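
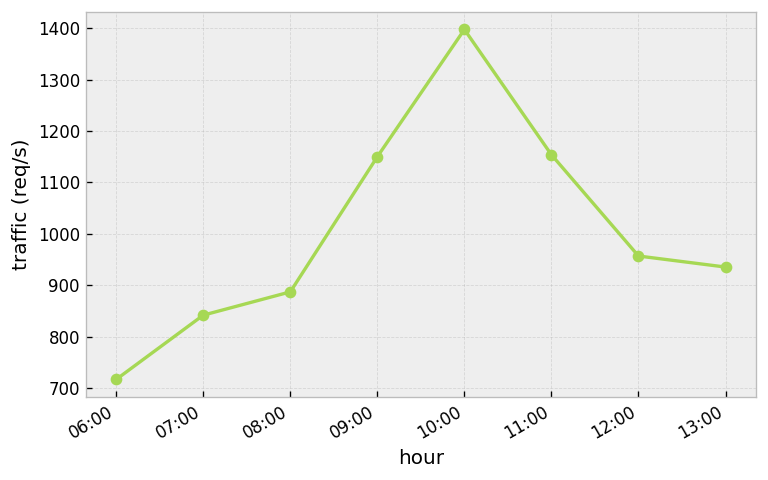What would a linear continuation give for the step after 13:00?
≈ 750

Last three: 1200, 1000, 900 → slope ≈ -150/step → next ≈ 750.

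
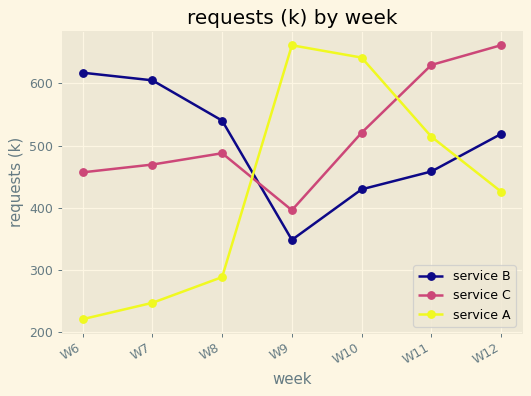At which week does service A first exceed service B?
W9

W8: service A ≈ 300 vs service B ≈ 550 (not yet); W9: service A ≈ 650 vs service B ≈ 350 (first crossover).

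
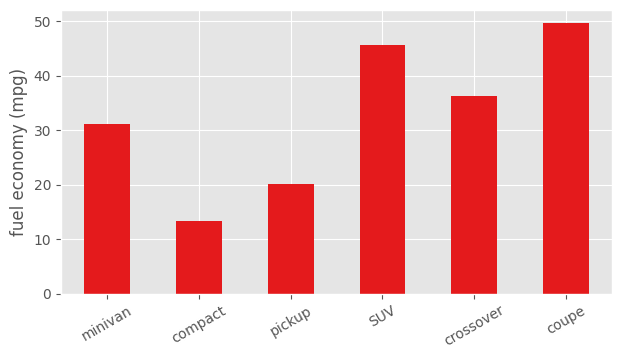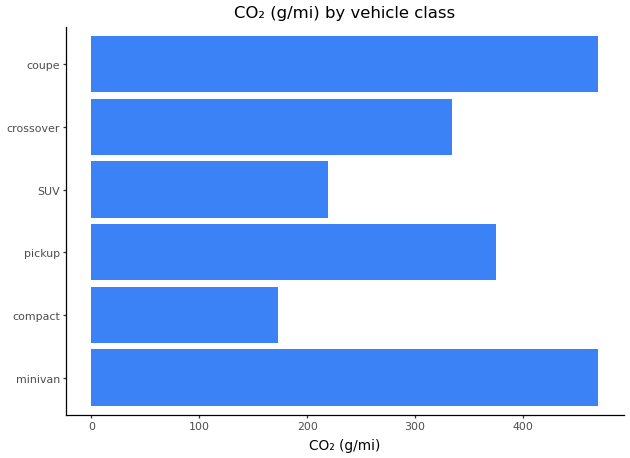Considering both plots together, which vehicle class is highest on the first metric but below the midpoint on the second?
Chart 2 median CO₂ (g/mi) ≈ 350; below-median vehicle classes: compact, SUV, crossover. Among those, SUV has the highest fuel economy (mpg) (≈ 45).

SUV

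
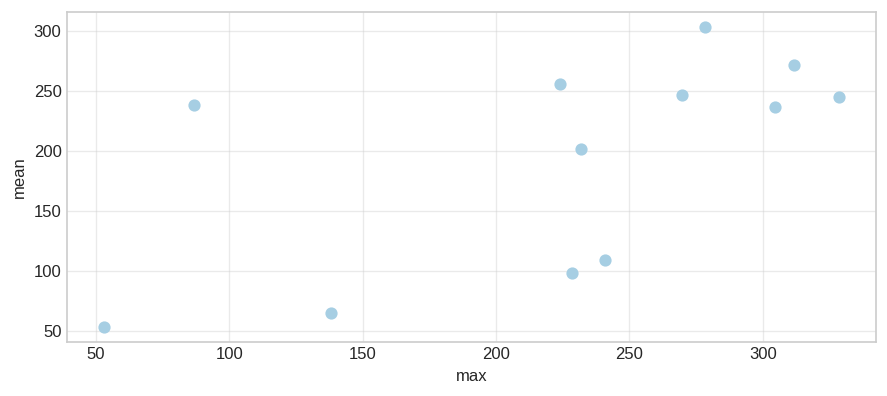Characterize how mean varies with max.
Points are positively correlated; moderate (|r| ≈ 0.6).

positive, moderate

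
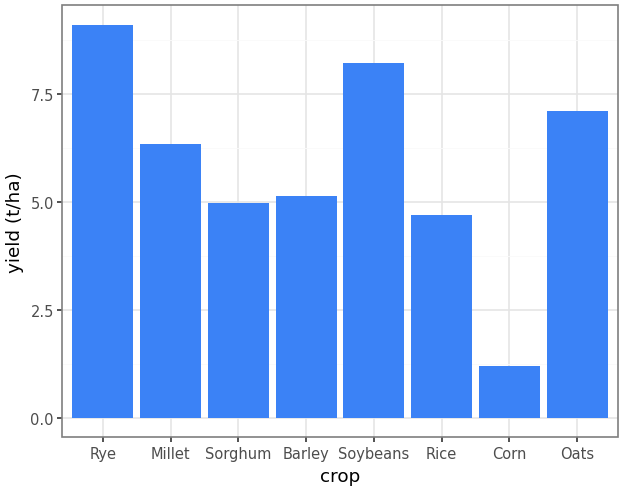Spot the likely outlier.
Corn ≈ 1; the rest sit between ≈ 5 and ≈ 9.

Corn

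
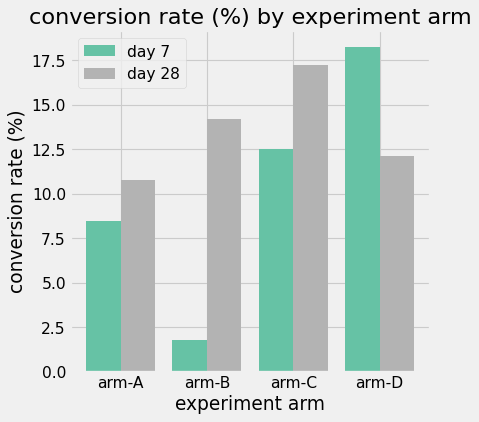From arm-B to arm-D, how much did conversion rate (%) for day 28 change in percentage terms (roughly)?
≈ -14.3%

arm-B ≈ 14, arm-D ≈ 12; (12 − 14) / 14 ≈ -14.3%.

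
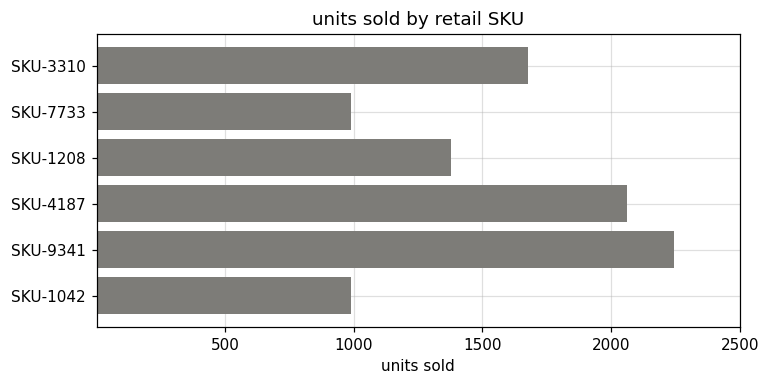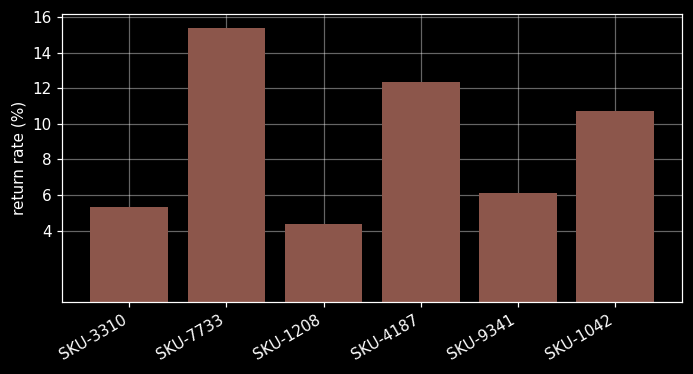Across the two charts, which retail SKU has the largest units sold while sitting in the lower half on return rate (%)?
Chart 2 median return rate (%) ≈ 8; below-median retail SKUs: SKU-3310, SKU-1208, SKU-9341. Among those, SKU-9341 has the highest units sold (≈ 2000).

SKU-9341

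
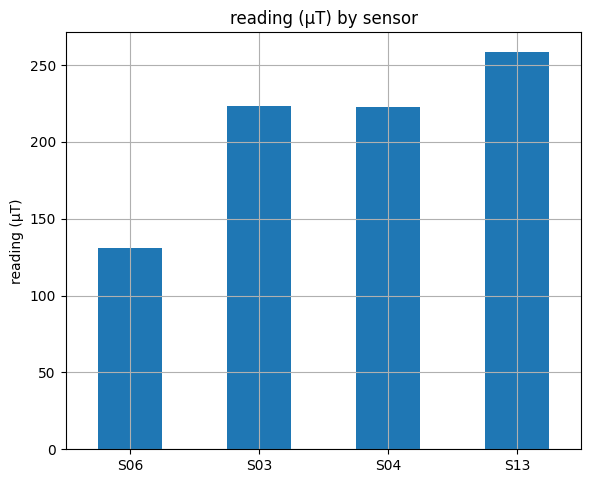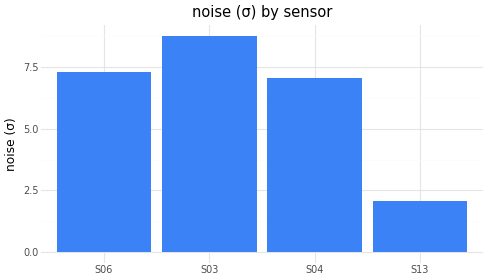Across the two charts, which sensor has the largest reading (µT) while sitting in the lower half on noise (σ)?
Chart 2 median noise (σ) ≈ 7; below-median sensors: S04, S13. Among those, S13 has the highest reading (µT) (≈ 250).

S13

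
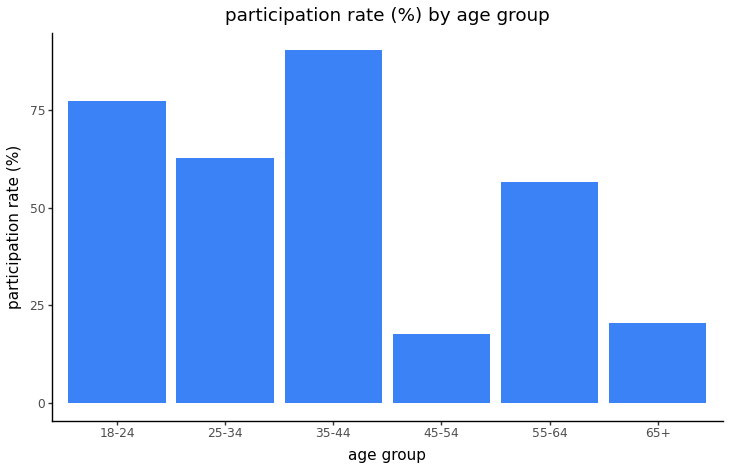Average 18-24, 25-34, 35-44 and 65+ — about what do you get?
(80 + 60 + 90 + 20) / 4 ≈ 62.

≈ 62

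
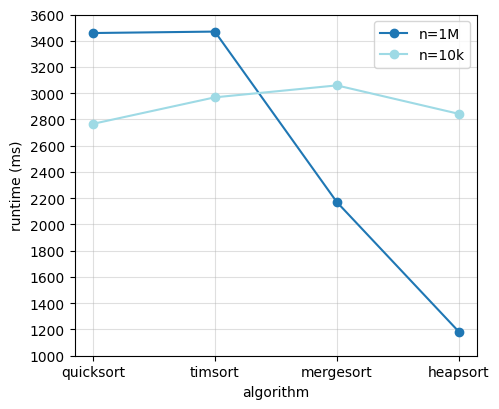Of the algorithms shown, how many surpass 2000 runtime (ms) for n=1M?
Above 2000: quicksort, timsort, mergesort.

3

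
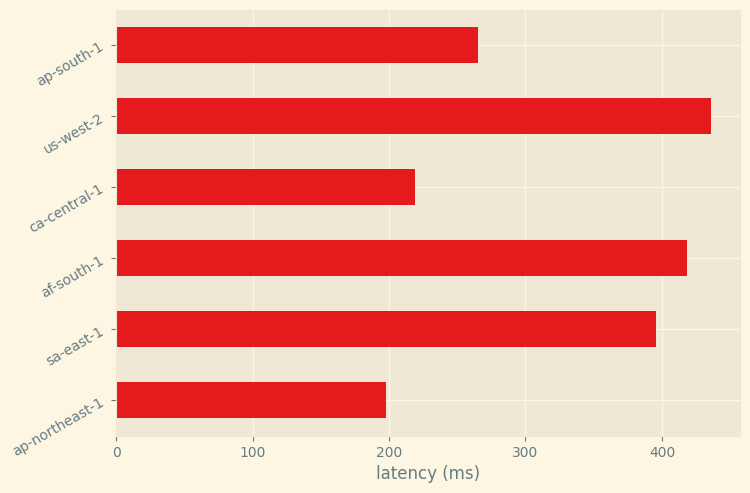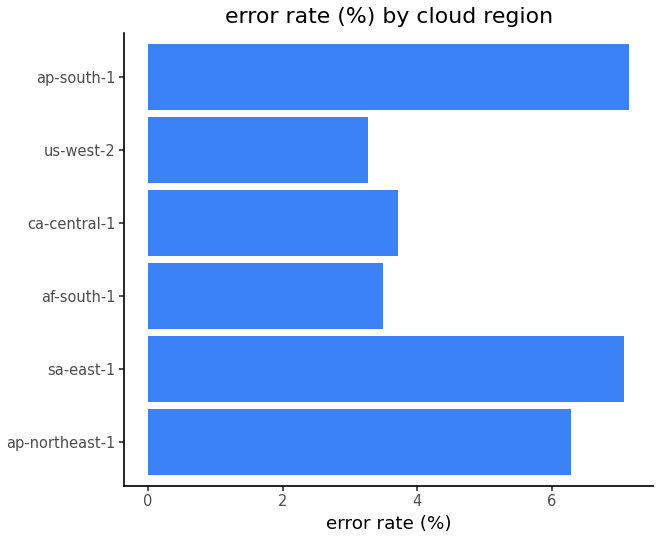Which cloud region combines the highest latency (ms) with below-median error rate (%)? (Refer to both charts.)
Chart 2 median error rate (%) ≈ 5; below-median cloud regions: af-south-1, ca-central-1, us-west-2. Among those, us-west-2 has the highest latency (ms) (≈ 450).

us-west-2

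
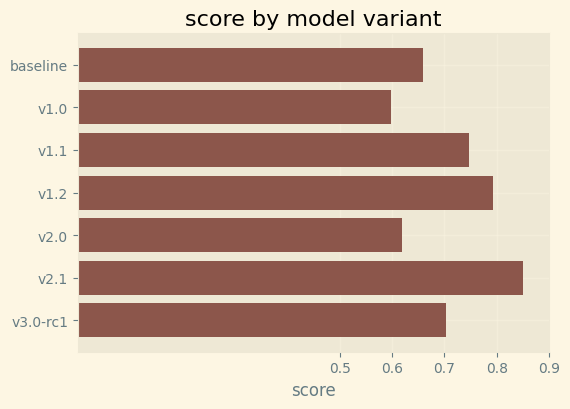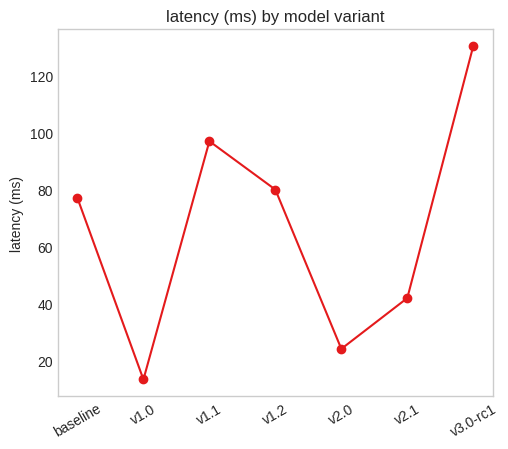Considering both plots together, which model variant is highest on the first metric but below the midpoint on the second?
Chart 2 median latency (ms) ≈ 80; below-median model variants: v1.0, v2.0, v2.1. Among those, v2.1 has the highest score (≈ 0.9).

v2.1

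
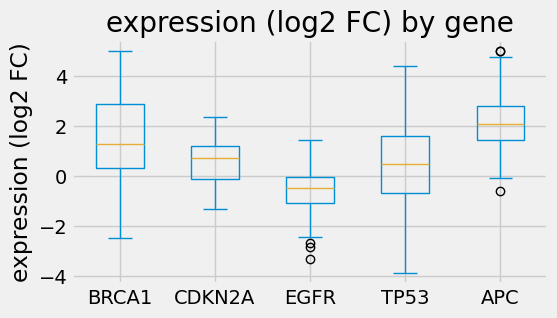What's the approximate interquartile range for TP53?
≈ 2.0

Q3 ≈ 1.5, Q1 ≈ -0.5; IQR ≈ 2.0.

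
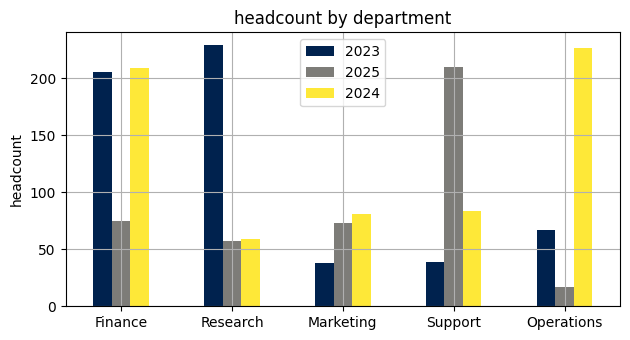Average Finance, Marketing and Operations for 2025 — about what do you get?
(80 + 80 + 20) / 3 ≈ 60.

≈ 60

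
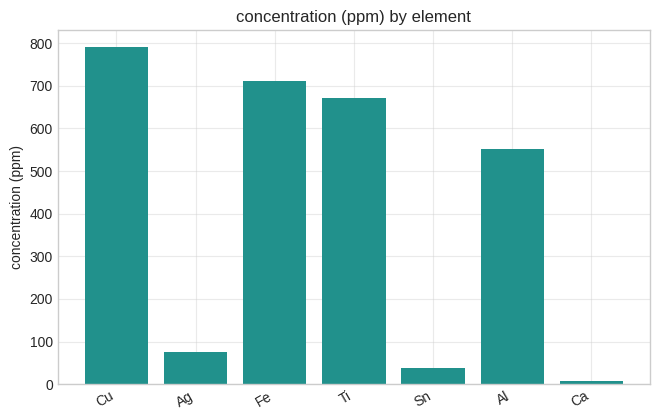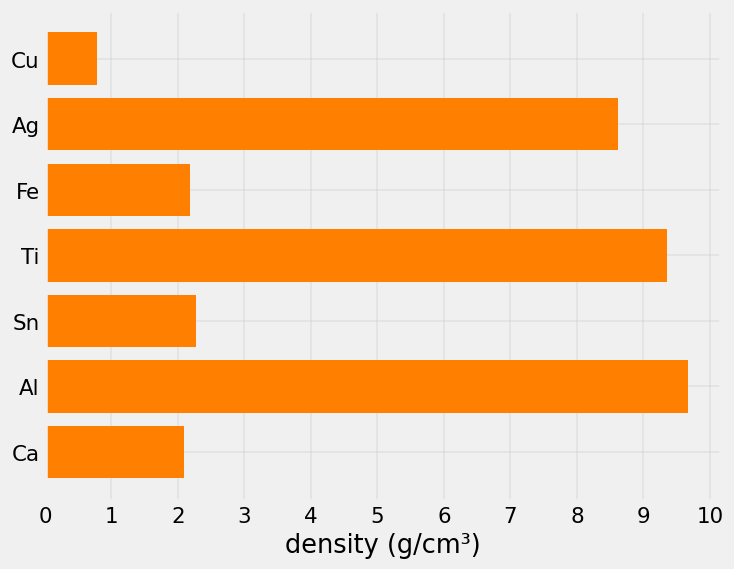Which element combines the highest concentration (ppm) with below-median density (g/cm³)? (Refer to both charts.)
Chart 2 median density (g/cm³) ≈ 2; below-median elements: Cu, Fe, Ca. Among those, Cu has the highest concentration (ppm) (≈ 800).

Cu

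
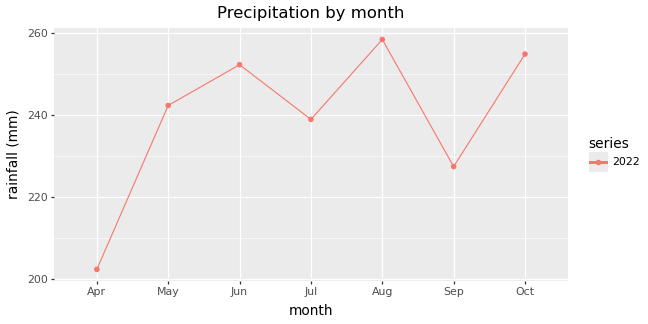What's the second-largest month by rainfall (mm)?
Oct

Top 3: Aug ≈ 260, Oct ≈ 255, Jun ≈ 250.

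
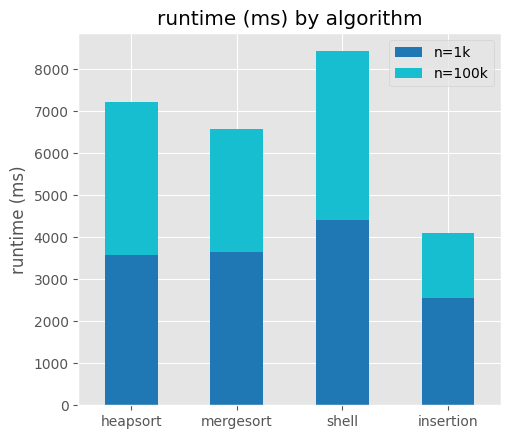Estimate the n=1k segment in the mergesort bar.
≈ 4000

n=1k top ≈ 4000, bottom ≈ 0; segment ≈ 4000.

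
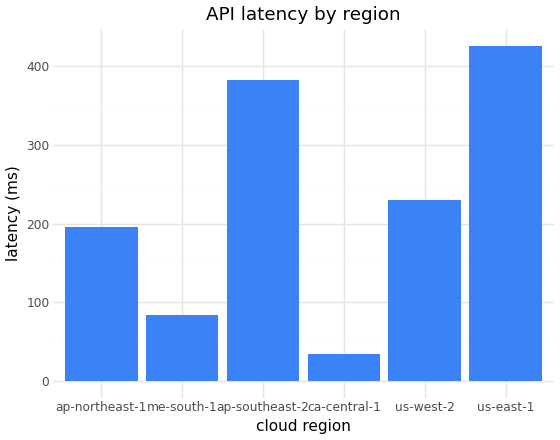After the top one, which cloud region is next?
ap-southeast-2

Top 3: us-east-1 ≈ 450, ap-southeast-2 ≈ 400, us-west-2 ≈ 250.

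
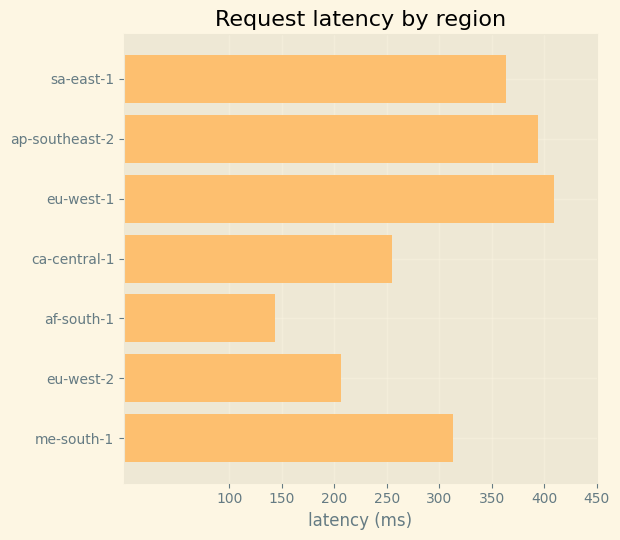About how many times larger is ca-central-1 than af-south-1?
≈ 1.67×

ca-central-1 ≈ 250, af-south-1 ≈ 150; 250/150 ≈ 1.67.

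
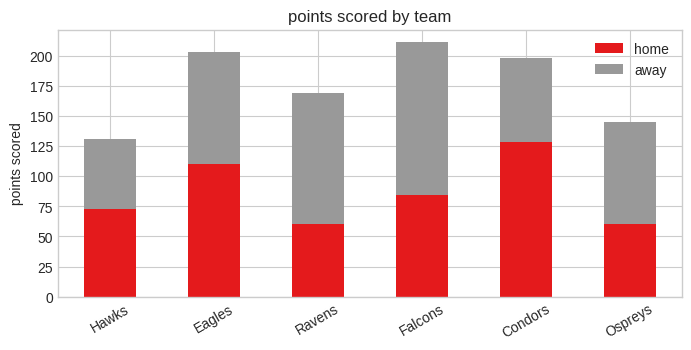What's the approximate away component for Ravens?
≈ 100

away top ≈ 160, bottom ≈ 60; segment ≈ 100.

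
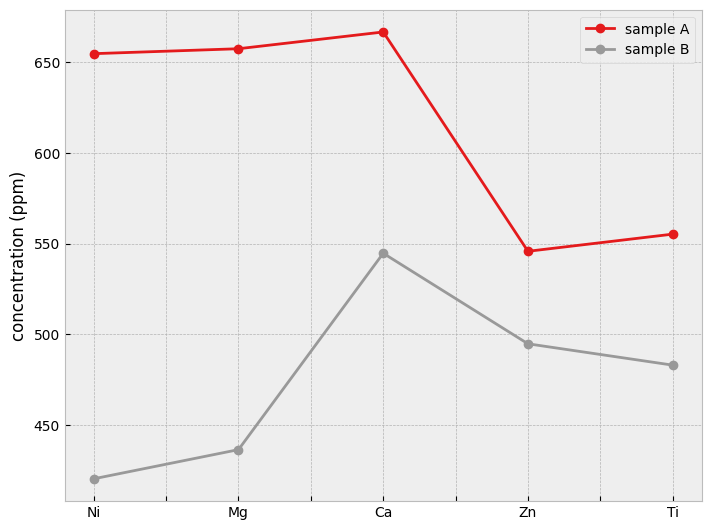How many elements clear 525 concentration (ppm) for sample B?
Above 525: Ca.

1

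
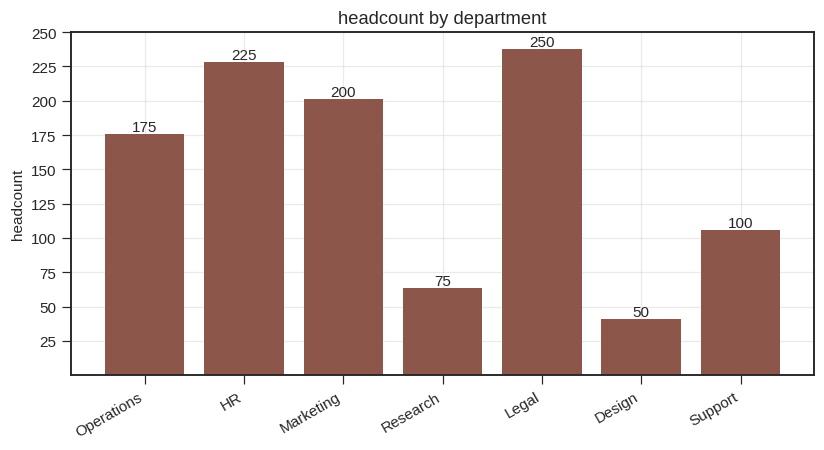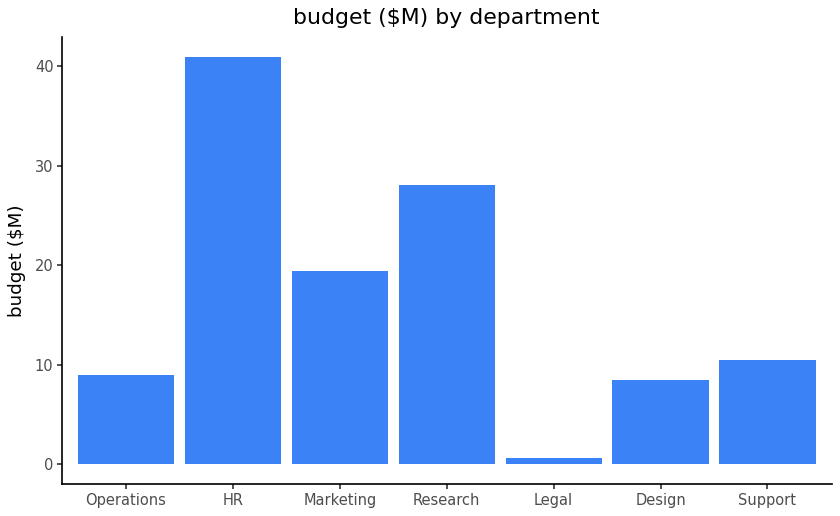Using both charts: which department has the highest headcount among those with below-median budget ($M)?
Legal

Chart 2 median budget ($M) ≈ 10; below-median departments: Operations, Legal, Design. Among those, Legal has the highest headcount (≈ 250).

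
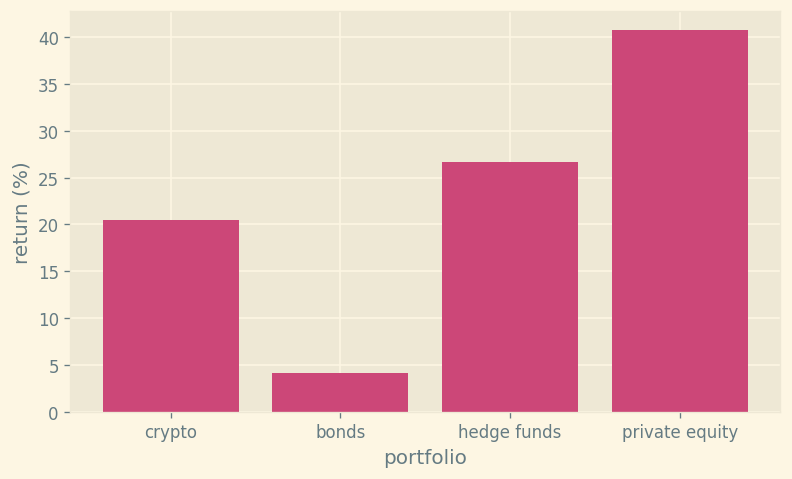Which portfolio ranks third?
Top 4: private equity ≈ 40, hedge funds ≈ 25, crypto ≈ 20, bonds ≈ 5.

crypto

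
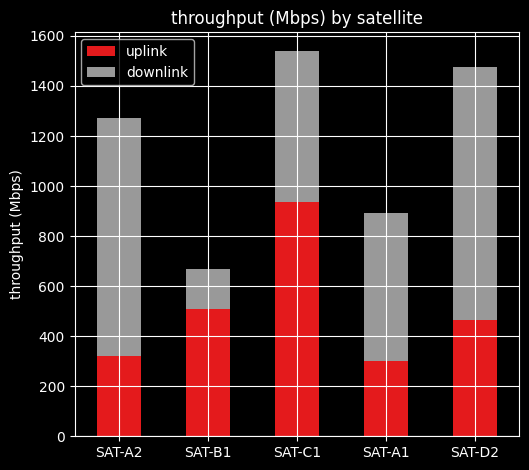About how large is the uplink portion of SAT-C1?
uplink top ≈ 1000, bottom ≈ 0; segment ≈ 1000.

≈ 1000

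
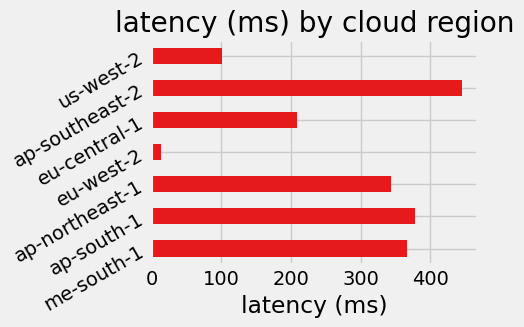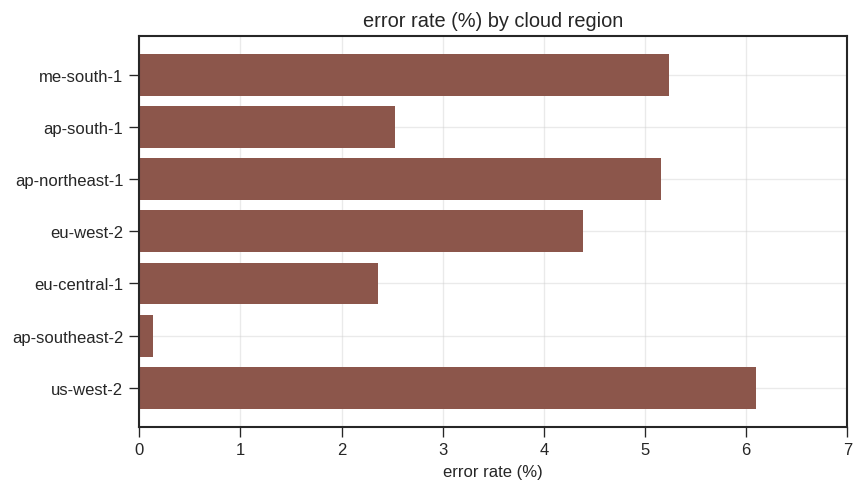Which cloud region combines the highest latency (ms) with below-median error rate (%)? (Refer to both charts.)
Chart 2 median error rate (%) ≈ 4; below-median cloud regions: ap-south-1, eu-central-1, ap-southeast-2. Among those, ap-southeast-2 has the highest latency (ms) (≈ 450).

ap-southeast-2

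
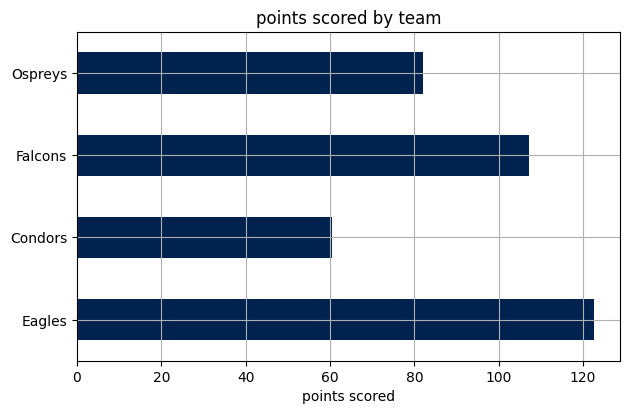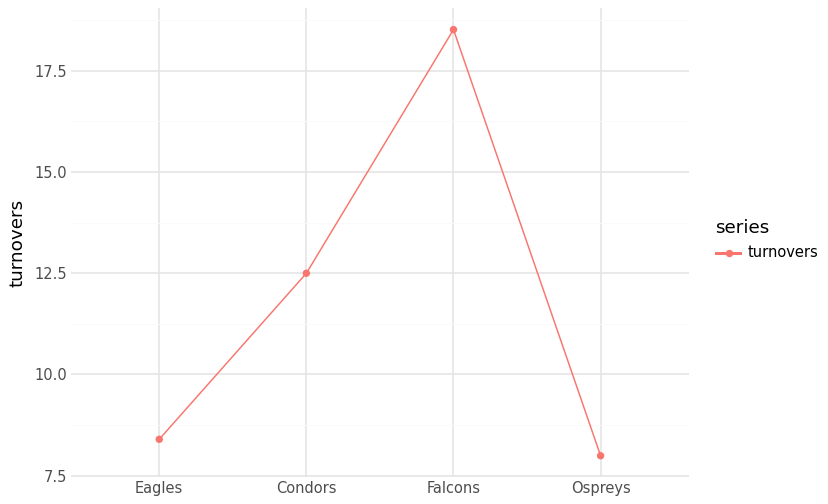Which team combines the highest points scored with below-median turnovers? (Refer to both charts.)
Eagles

Chart 2 median turnovers ≈ 10; below-median teams: Eagles, Ospreys. Among those, Eagles has the highest points scored (≈ 120).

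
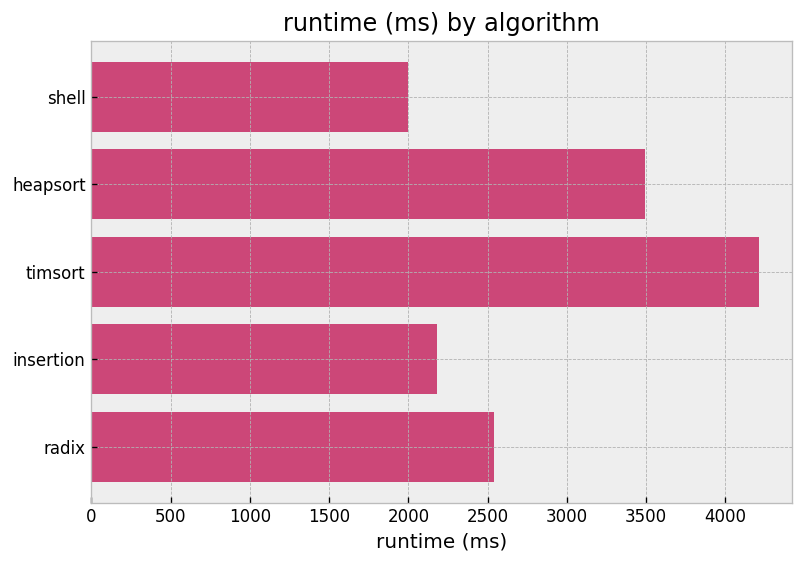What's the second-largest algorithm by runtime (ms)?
heapsort

Top 3: timsort ≈ 4000, heapsort ≈ 3500, radix ≈ 2500.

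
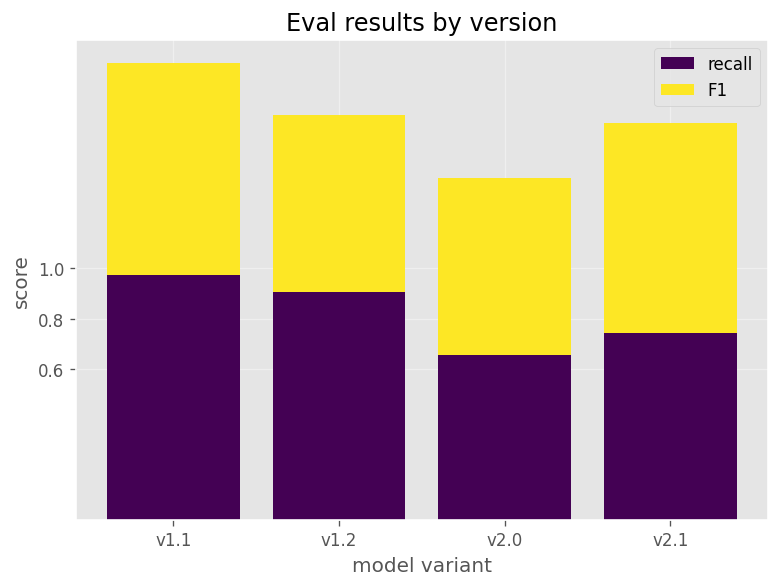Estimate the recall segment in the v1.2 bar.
≈ 1.0

recall top ≈ 1.0, bottom ≈ 0.0; segment ≈ 1.0.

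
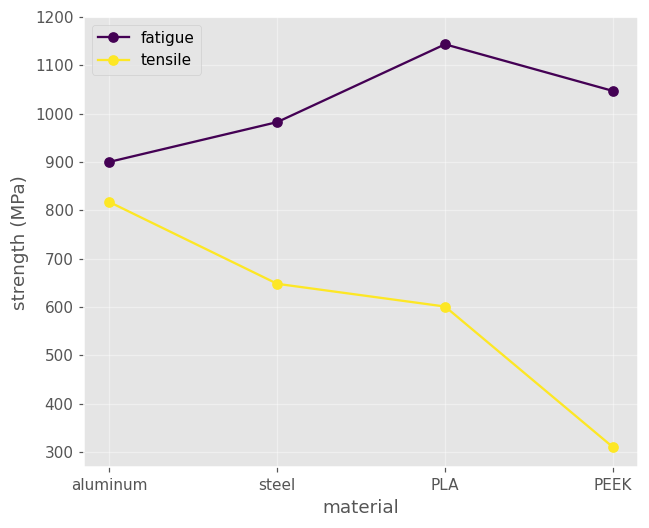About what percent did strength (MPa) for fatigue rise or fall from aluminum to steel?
aluminum ≈ 900, steel ≈ 1000; (1000 − 900) / 900 ≈ +11.1%.

≈ +11.1%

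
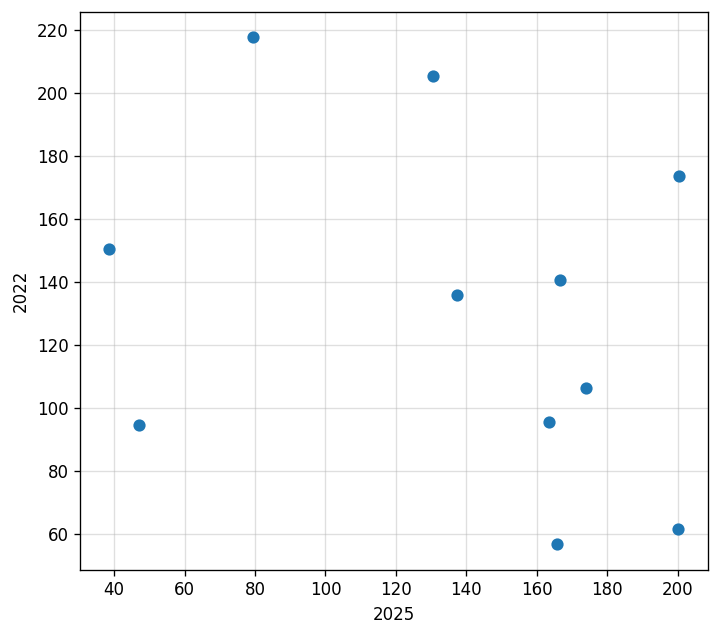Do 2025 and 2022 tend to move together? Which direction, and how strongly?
negative, weak

Points are negatively correlated; weak (|r| ≈ 0.3).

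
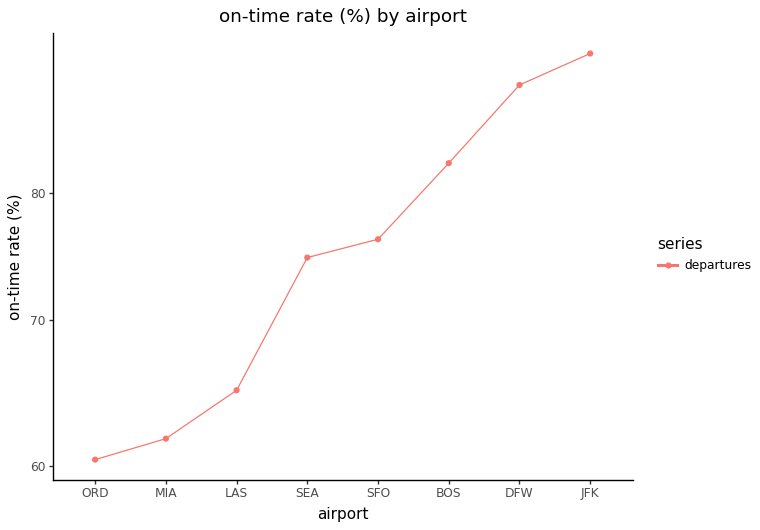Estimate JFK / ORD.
JFK ≈ 95, ORD ≈ 60; 95/60 ≈ 1.58.

≈ 1.58×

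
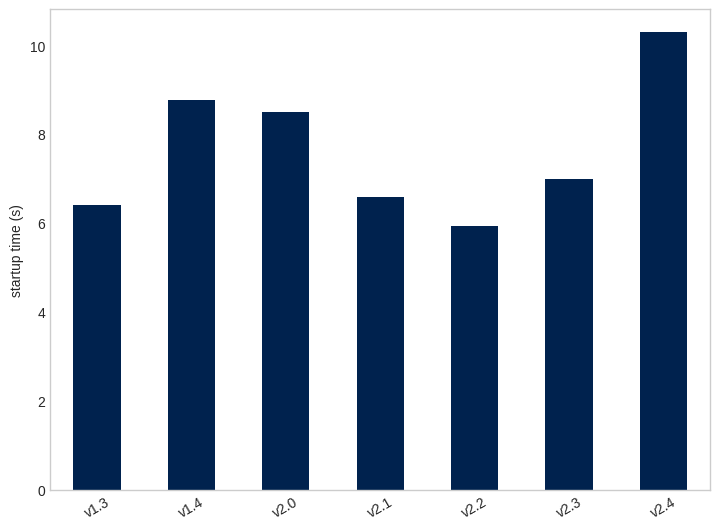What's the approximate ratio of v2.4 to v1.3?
≈ 1.67×

v2.4 ≈ 10, v1.3 ≈ 6; 10/6 ≈ 1.67.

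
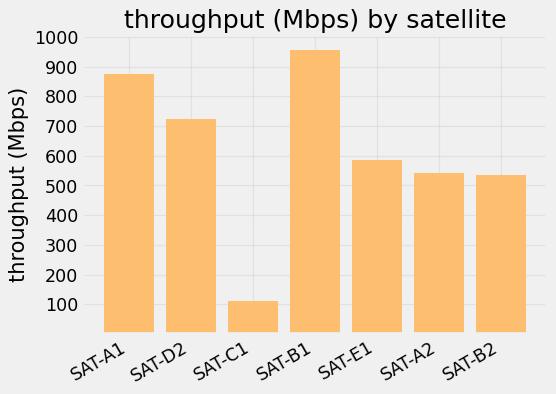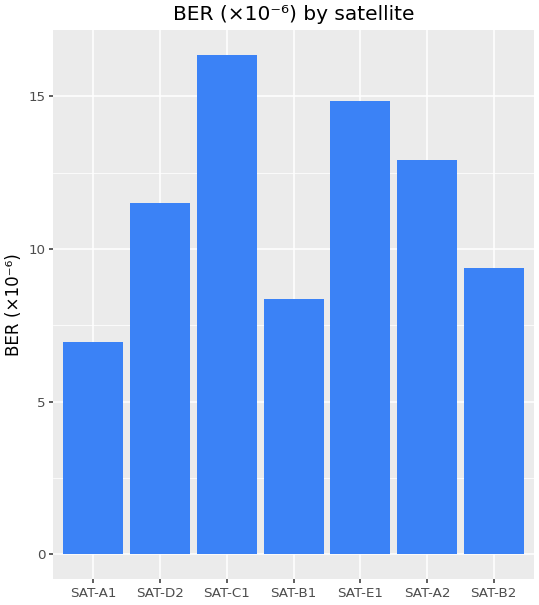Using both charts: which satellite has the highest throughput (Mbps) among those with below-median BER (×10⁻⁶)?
SAT-B1

Chart 2 median BER (×10⁻⁶) ≈ 12; below-median satellites: SAT-A1, SAT-B1, SAT-B2. Among those, SAT-B1 has the highest throughput (Mbps) (≈ 1000).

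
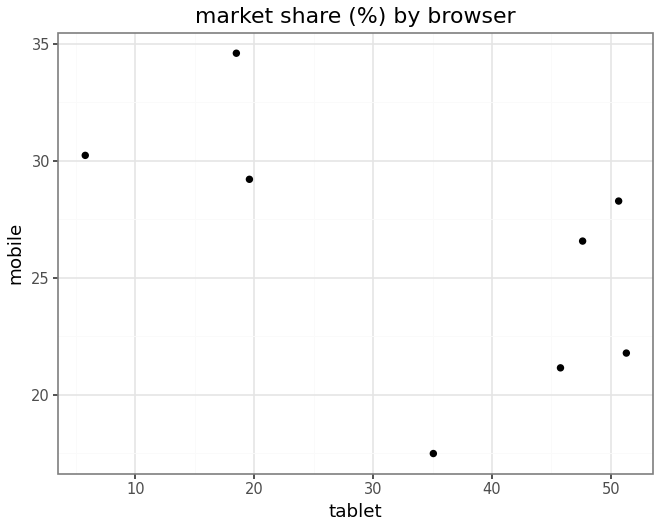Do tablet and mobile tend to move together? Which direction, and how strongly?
Points are negatively correlated; moderate (|r| ≈ 0.6).

negative, moderate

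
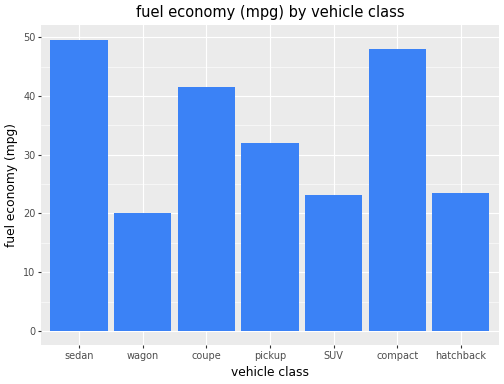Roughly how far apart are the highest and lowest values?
≈ 30

Max sedan ≈ 50, min wagon ≈ 20; range ≈ 30.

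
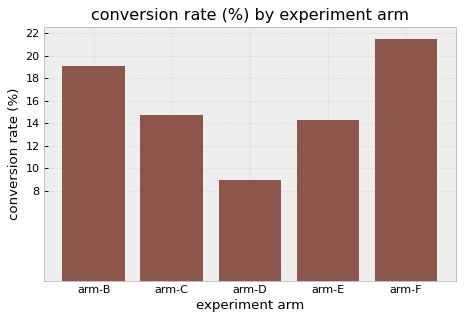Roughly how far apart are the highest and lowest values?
≈ 14

Max arm-F ≈ 22, min arm-D ≈ 8; range ≈ 14.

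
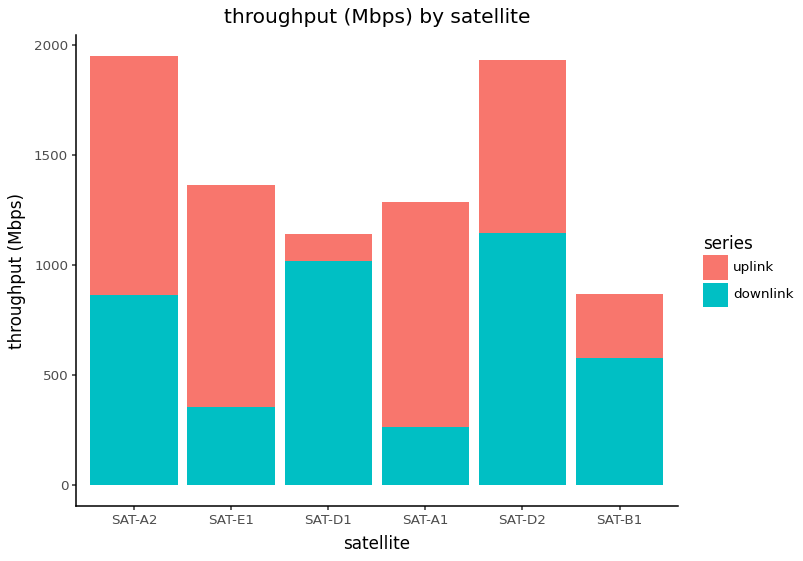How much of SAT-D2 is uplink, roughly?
uplink top ≈ 2000, bottom ≈ 1200; segment ≈ 800.

≈ 800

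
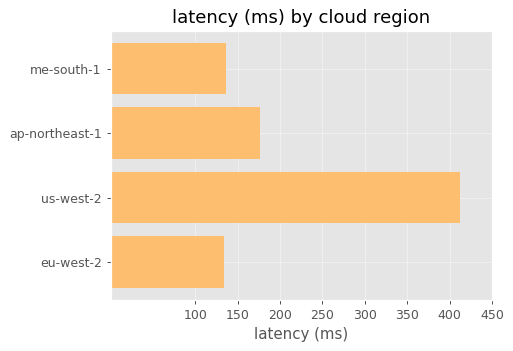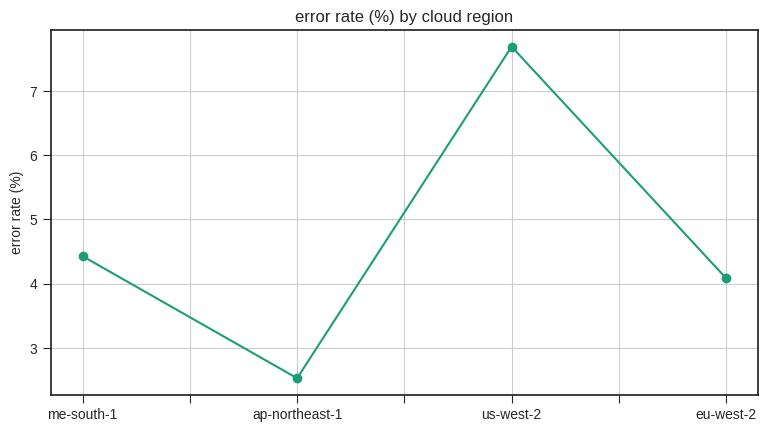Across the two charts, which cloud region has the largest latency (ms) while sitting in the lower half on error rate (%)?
ap-northeast-1

Chart 2 median error rate (%) ≈ 4; below-median cloud regions: ap-northeast-1, eu-west-2. Among those, ap-northeast-1 has the highest latency (ms) (≈ 200).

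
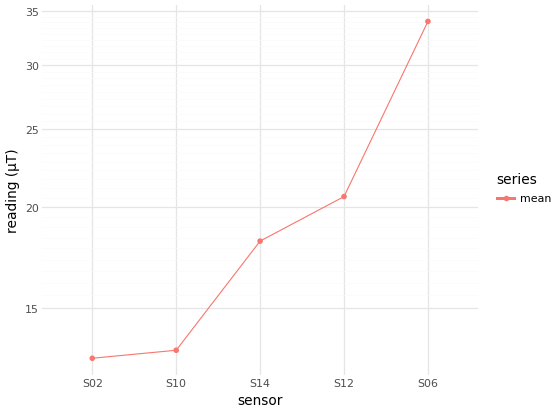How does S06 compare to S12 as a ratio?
S06 ≈ 34, S12 ≈ 20; 34/20 ≈ 1.7.

≈ 1.7×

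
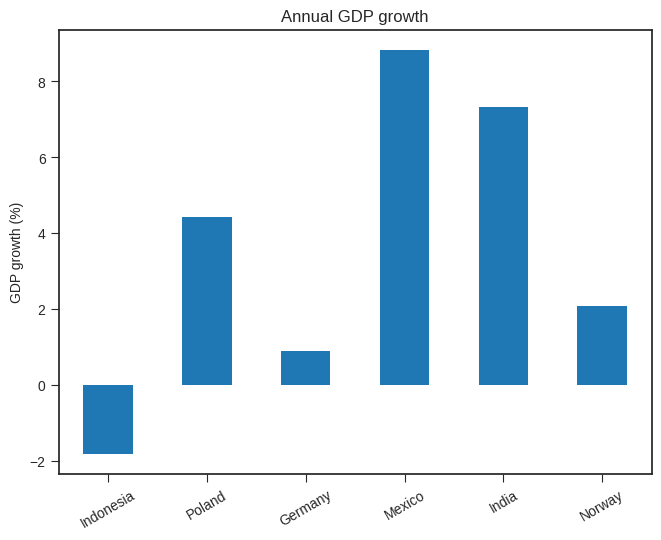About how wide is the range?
≈ 11

Max Mexico ≈ 9, min Indonesia ≈ -2; range ≈ 11.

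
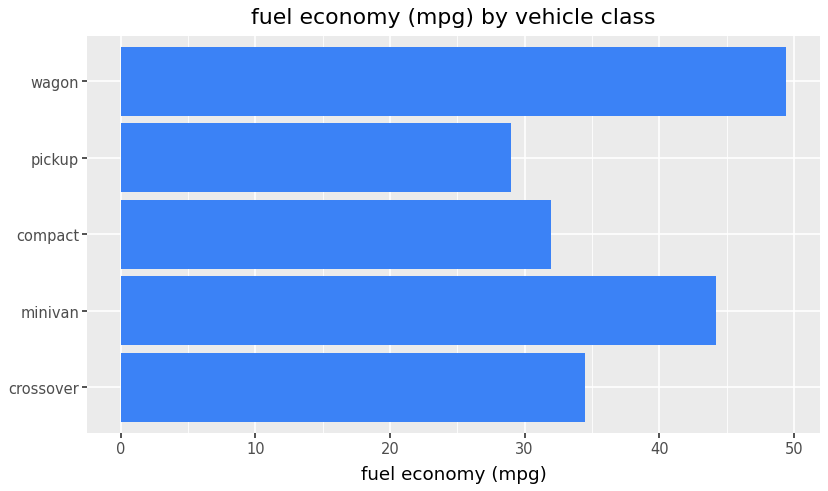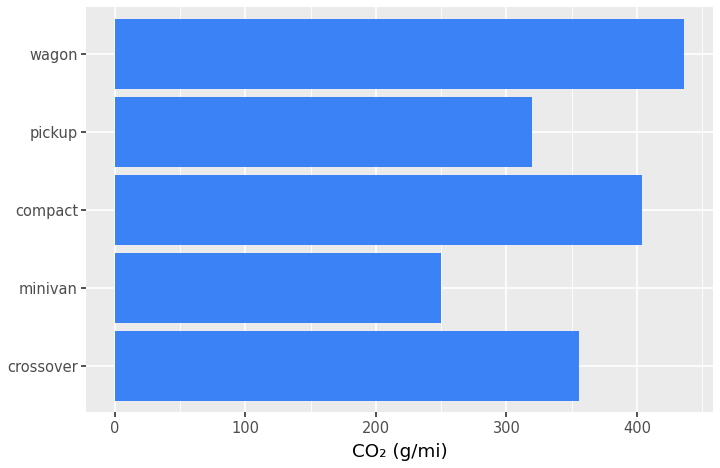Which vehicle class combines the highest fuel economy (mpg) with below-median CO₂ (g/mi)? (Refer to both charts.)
Chart 2 median CO₂ (g/mi) ≈ 350; below-median vehicle classes: minivan, pickup. Among those, minivan has the highest fuel economy (mpg) (≈ 45).

minivan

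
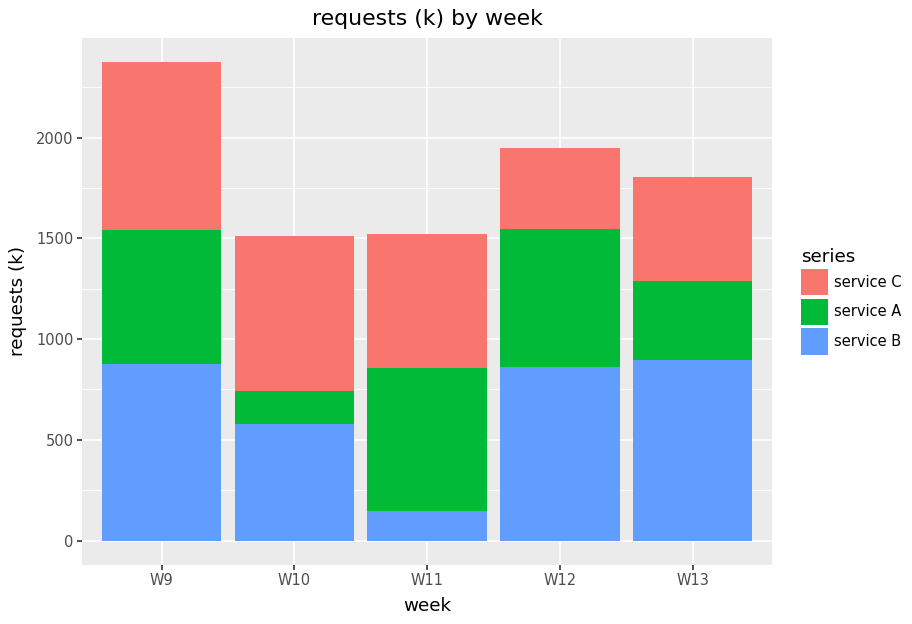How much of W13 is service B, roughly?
service B top ≈ 800, bottom ≈ 0; segment ≈ 800.

≈ 800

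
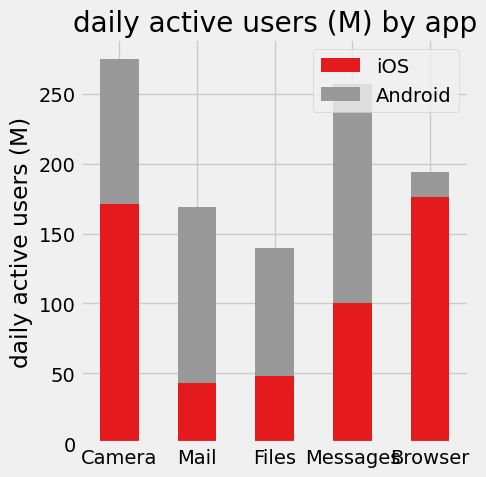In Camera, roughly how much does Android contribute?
Android top ≈ 275, bottom ≈ 175; segment ≈ 100.

≈ 100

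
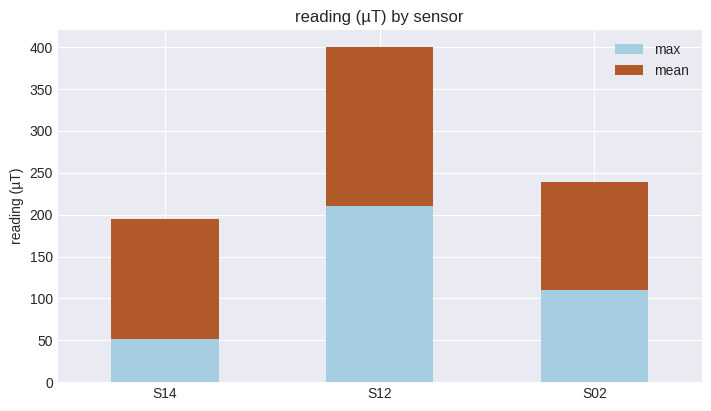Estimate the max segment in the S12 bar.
≈ 200

max top ≈ 200, bottom ≈ 0; segment ≈ 200.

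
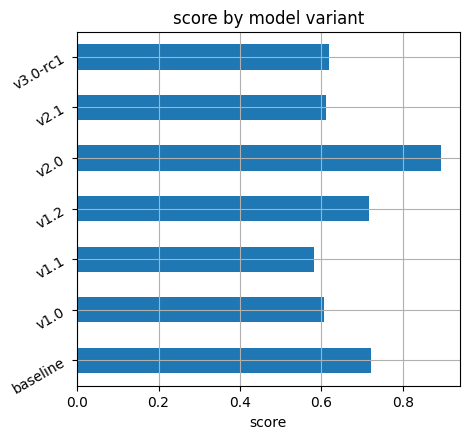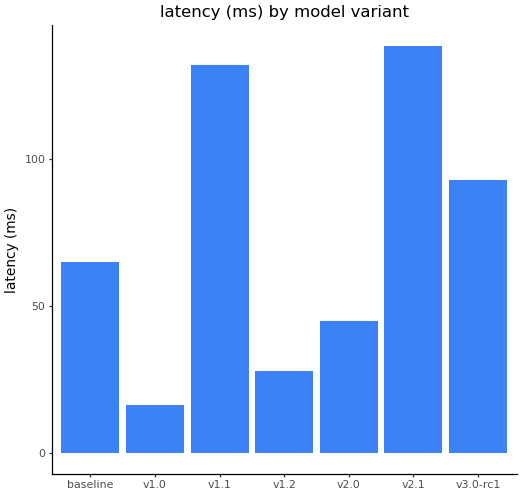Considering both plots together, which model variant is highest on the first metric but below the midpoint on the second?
Chart 2 median latency (ms) ≈ 60; below-median model variants: v1.0, v1.2, v2.0. Among those, v2.0 has the highest score (≈ 0.9).

v2.0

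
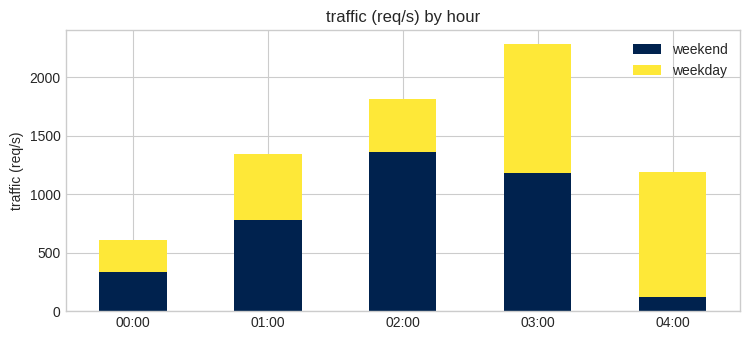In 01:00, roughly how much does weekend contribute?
≈ 800

weekend top ≈ 800, bottom ≈ 0; segment ≈ 800.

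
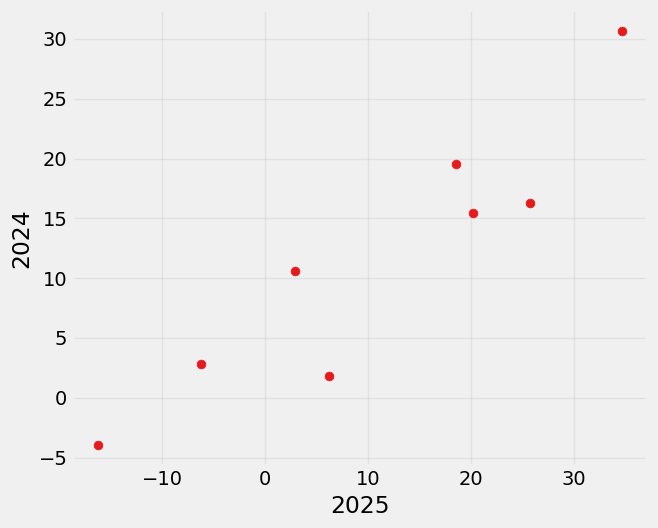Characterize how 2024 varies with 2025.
positive, strong

Points are positively correlated; strong (|r| ≈ 0.9).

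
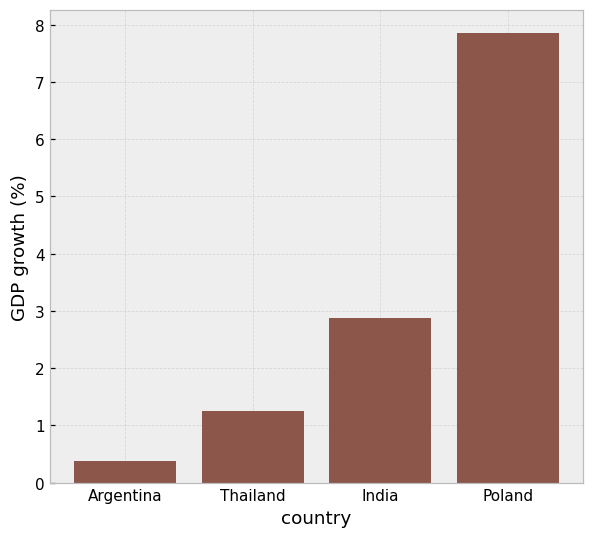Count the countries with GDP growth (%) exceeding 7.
Above 7: Poland.

1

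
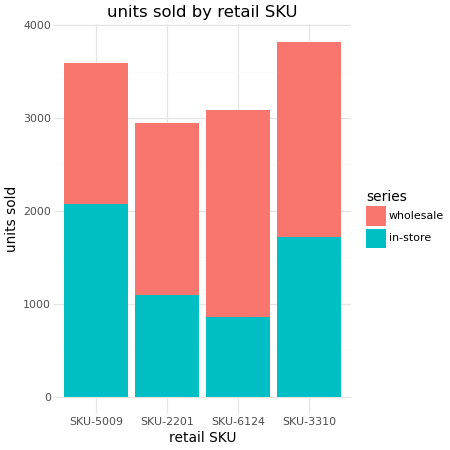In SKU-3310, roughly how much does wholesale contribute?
wholesale top ≈ 4000, bottom ≈ 1500; segment ≈ 2500.

≈ 2500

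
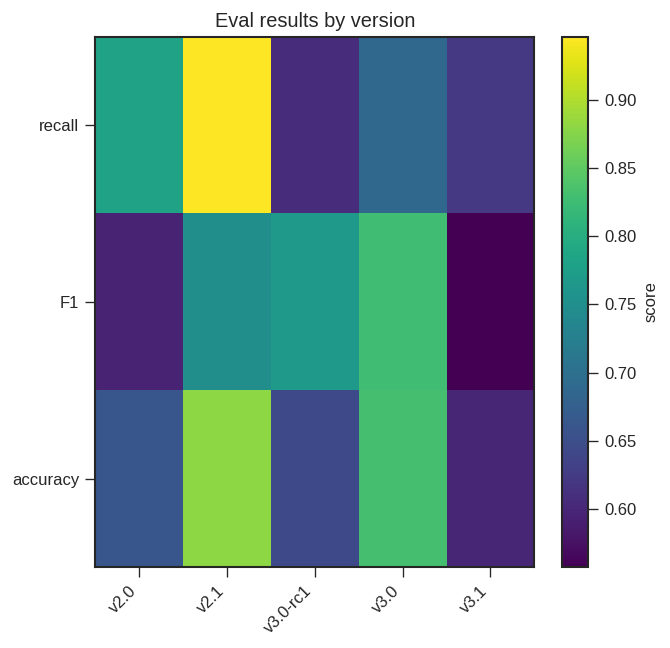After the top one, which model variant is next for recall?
Top 3 for recall: v2.1 ≈ 0.95, v2.0 ≈ 0.80, v3.0 ≈ 0.70.

v2.0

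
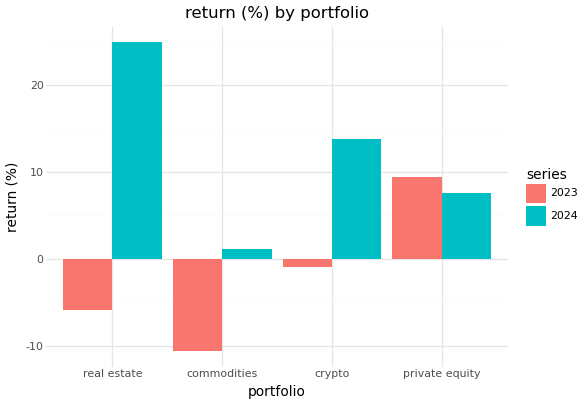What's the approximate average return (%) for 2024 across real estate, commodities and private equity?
≈ 12

(25 + 0 + 10) / 3 ≈ 12.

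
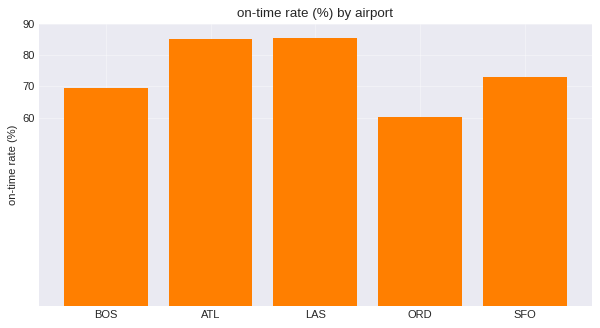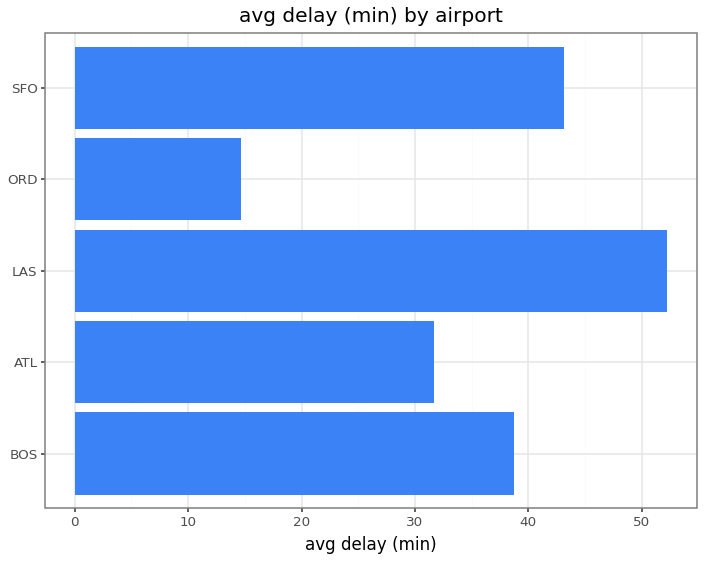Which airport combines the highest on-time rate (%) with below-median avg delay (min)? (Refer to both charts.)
Chart 2 median avg delay (min) ≈ 40; below-median airports: ATL, ORD. Among those, ATL has the highest on-time rate (%) (≈ 90).

ATL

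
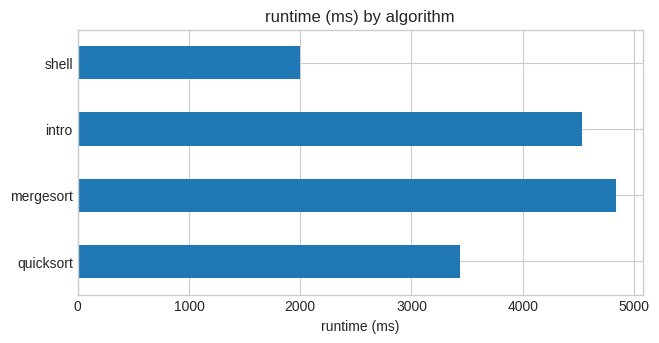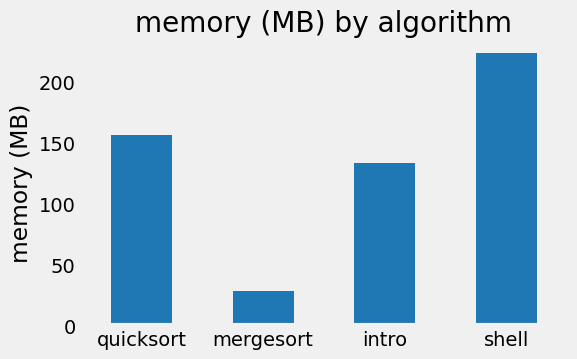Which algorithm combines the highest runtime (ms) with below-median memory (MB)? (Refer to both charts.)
Chart 2 median memory (MB) ≈ 150; below-median algorithms: mergesort, intro. Among those, mergesort has the highest runtime (ms) (≈ 5000).

mergesort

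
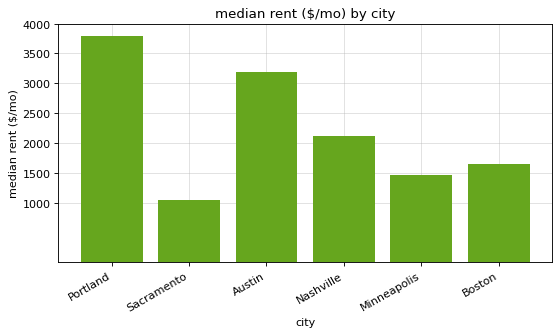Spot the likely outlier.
Portland

Portland ≈ 4000; the rest sit between ≈ 1000 and ≈ 3000.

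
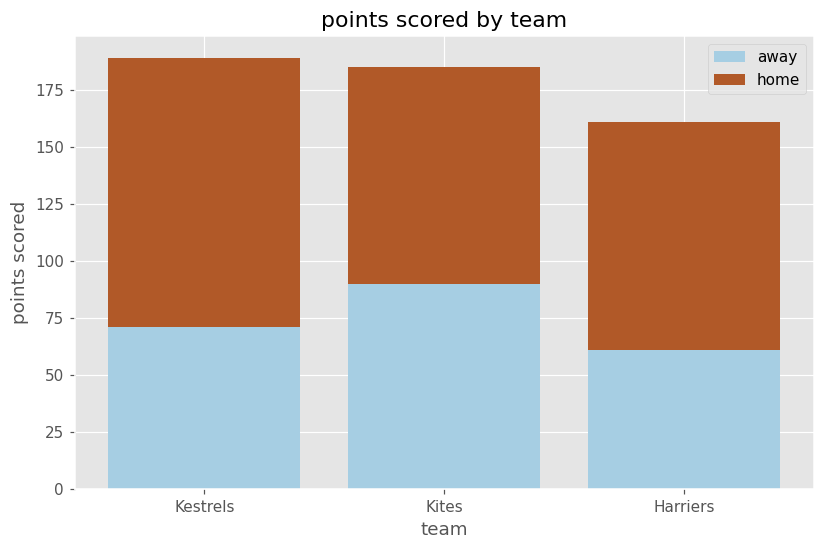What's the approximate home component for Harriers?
home top ≈ 160, bottom ≈ 60; segment ≈ 100.

≈ 100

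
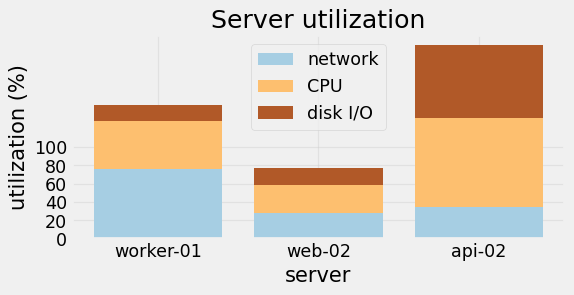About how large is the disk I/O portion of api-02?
≈ 80

disk I/O top ≈ 220, bottom ≈ 140; segment ≈ 80.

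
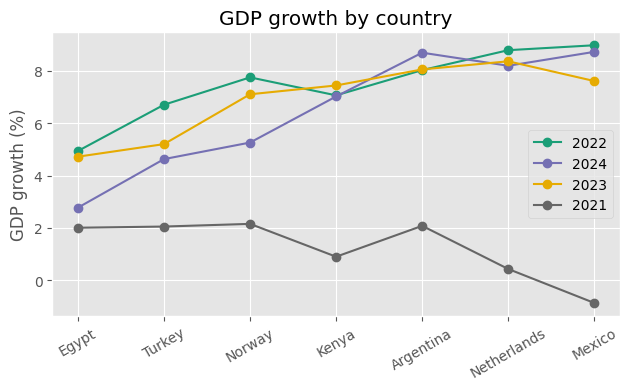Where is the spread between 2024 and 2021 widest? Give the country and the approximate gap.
Mexico, ≈ 10 %

Mexico: 2024 ≈ 9, 2021 ≈ -1 → gap ≈ 10. Next-largest (Netherlands) is only ≈ 8.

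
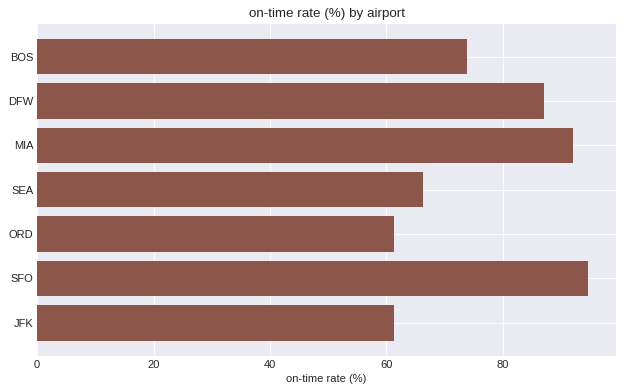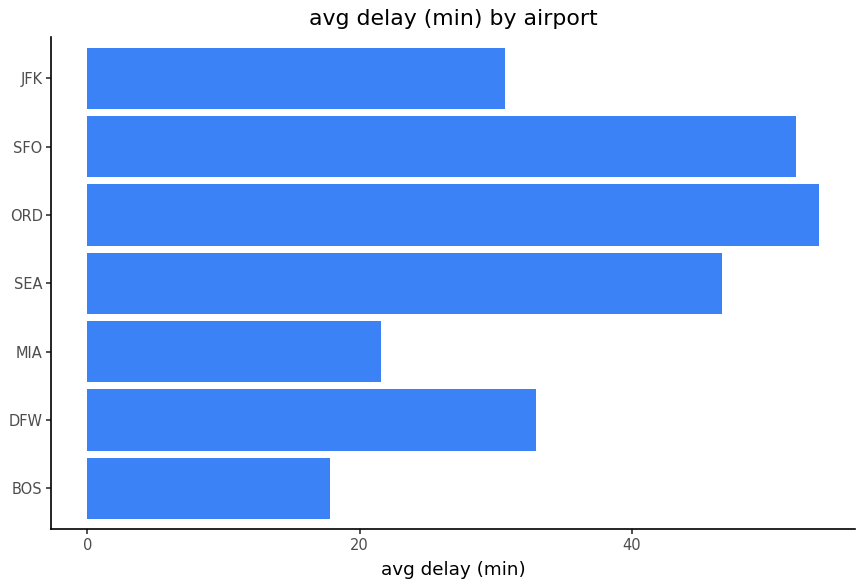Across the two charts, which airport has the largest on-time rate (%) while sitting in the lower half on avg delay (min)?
Chart 2 median avg delay (min) ≈ 35; below-median airports: BOS, MIA, JFK. Among those, MIA has the highest on-time rate (%) (≈ 90).

MIA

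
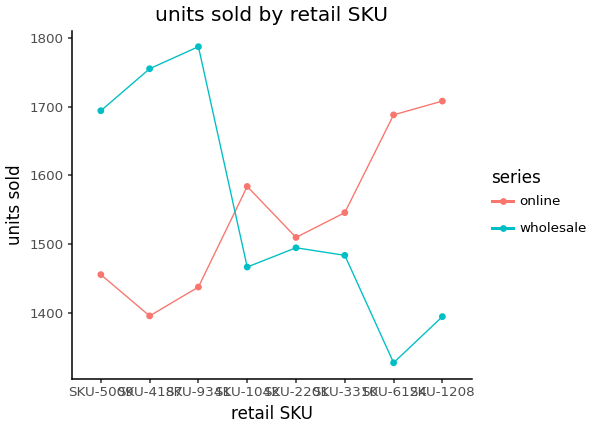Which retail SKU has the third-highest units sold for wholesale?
SKU-5009

Top 4 for wholesale: SKU-9341 ≈ 1800, SKU-4187 ≈ 1750, SKU-5009 ≈ 1700, SKU-2201 ≈ 1500.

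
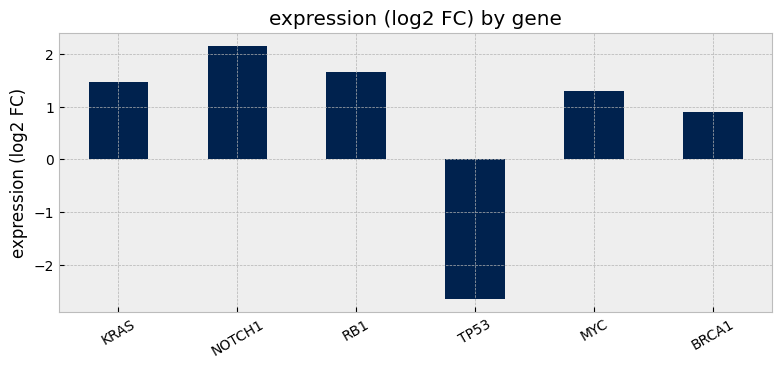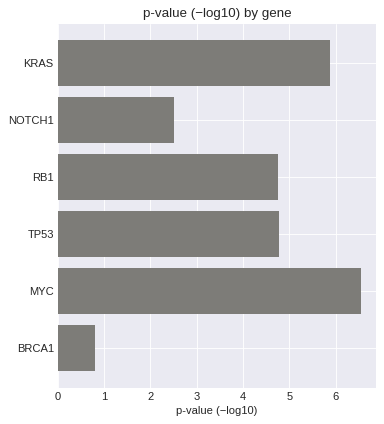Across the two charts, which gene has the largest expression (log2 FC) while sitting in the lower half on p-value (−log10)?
Chart 2 median p-value (−log10) ≈ 5; below-median genes: NOTCH1, RB1, BRCA1. Among those, NOTCH1 has the highest expression (log2 FC) (≈ 2.2).

NOTCH1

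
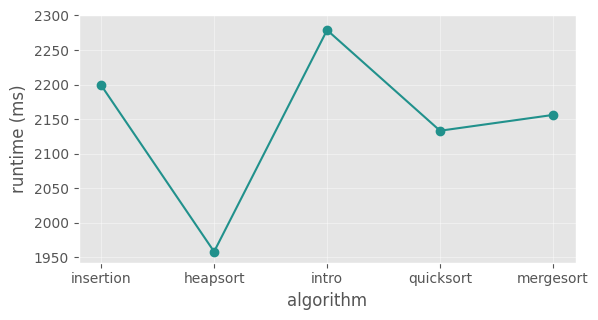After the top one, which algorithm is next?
Top 3: intro ≈ 2300, insertion ≈ 2200, mergesort ≈ 2150.

insertion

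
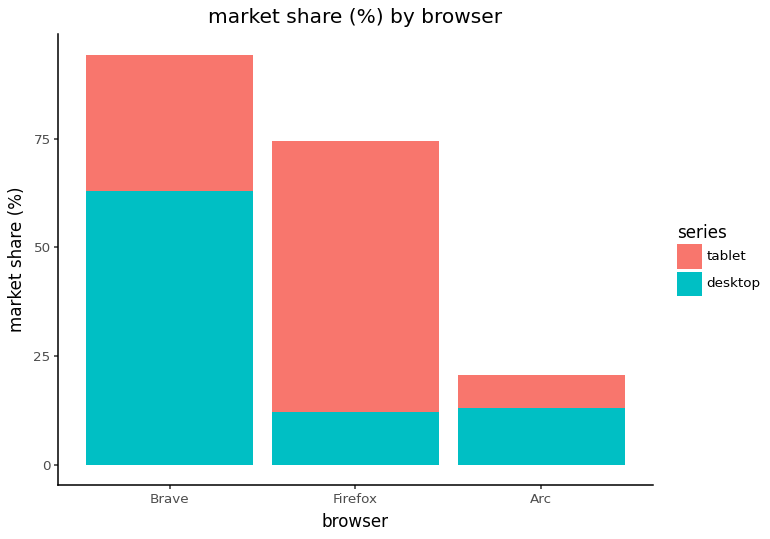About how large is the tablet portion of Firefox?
tablet top ≈ 70, bottom ≈ 10; segment ≈ 60.

≈ 60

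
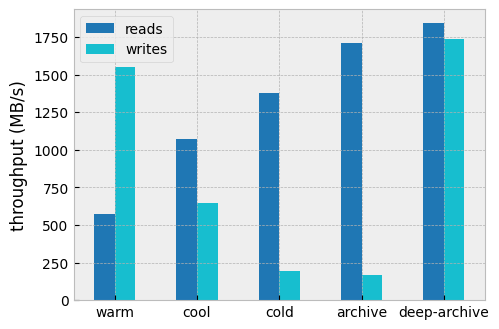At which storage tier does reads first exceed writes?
cool

warm: reads ≈ 600 vs writes ≈ 1600 (not yet); cool: reads ≈ 1000 vs writes ≈ 600 (first crossover).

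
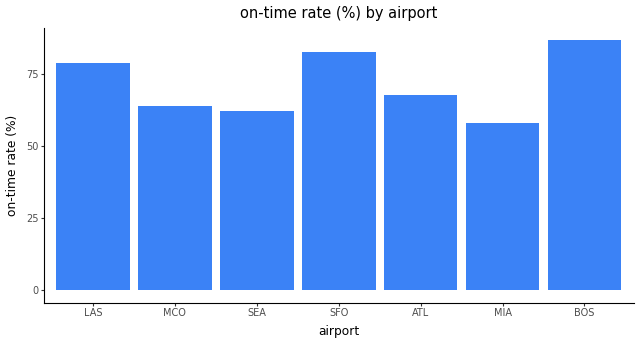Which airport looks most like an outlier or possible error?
BOS ≈ 90; the rest sit between ≈ 60 and ≈ 80.

BOS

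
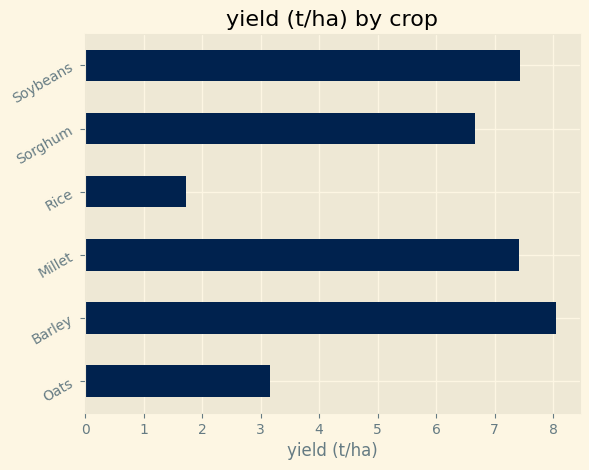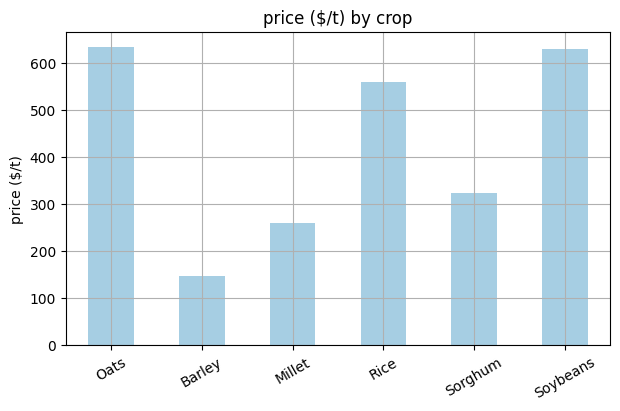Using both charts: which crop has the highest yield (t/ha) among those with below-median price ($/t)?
Barley

Chart 2 median price ($/t) ≈ 400; below-median crops: Barley, Millet, Sorghum. Among those, Barley has the highest yield (t/ha) (≈ 8).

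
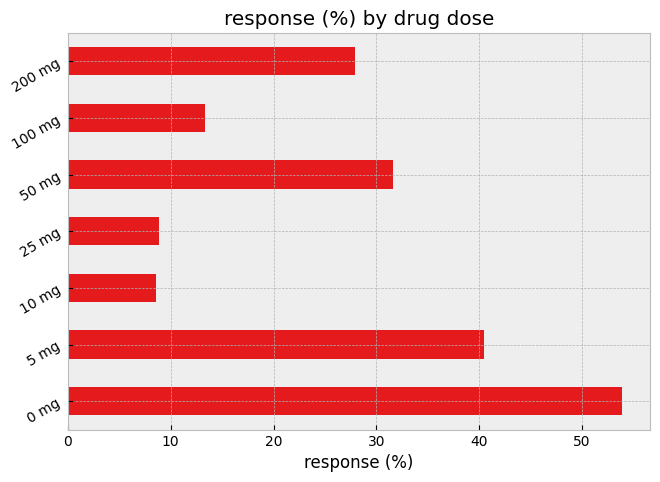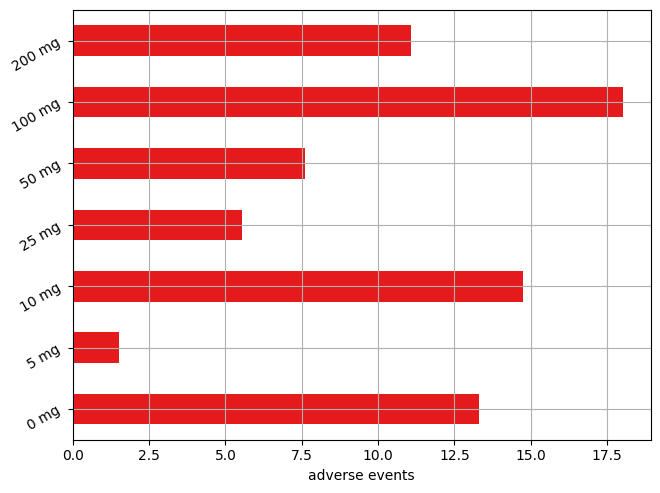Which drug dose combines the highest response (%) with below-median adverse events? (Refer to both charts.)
5 mg

Chart 2 median adverse events ≈ 12; below-median drug doses: 5 mg, 25 mg, 50 mg. Among those, 5 mg has the highest response (%) (≈ 40).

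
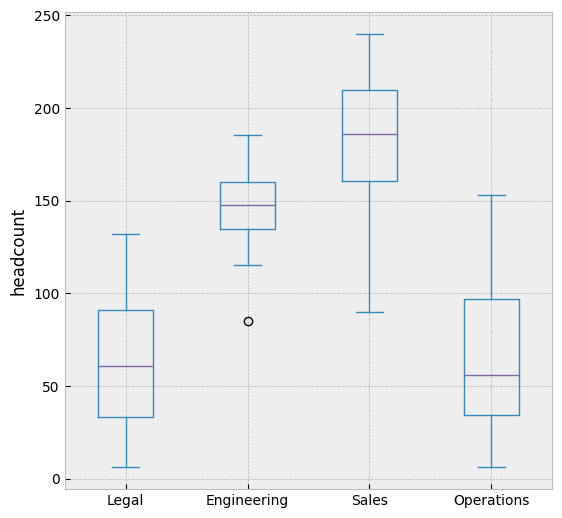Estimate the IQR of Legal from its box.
≈ 60

Q3 ≈ 90, Q1 ≈ 30; IQR ≈ 60.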